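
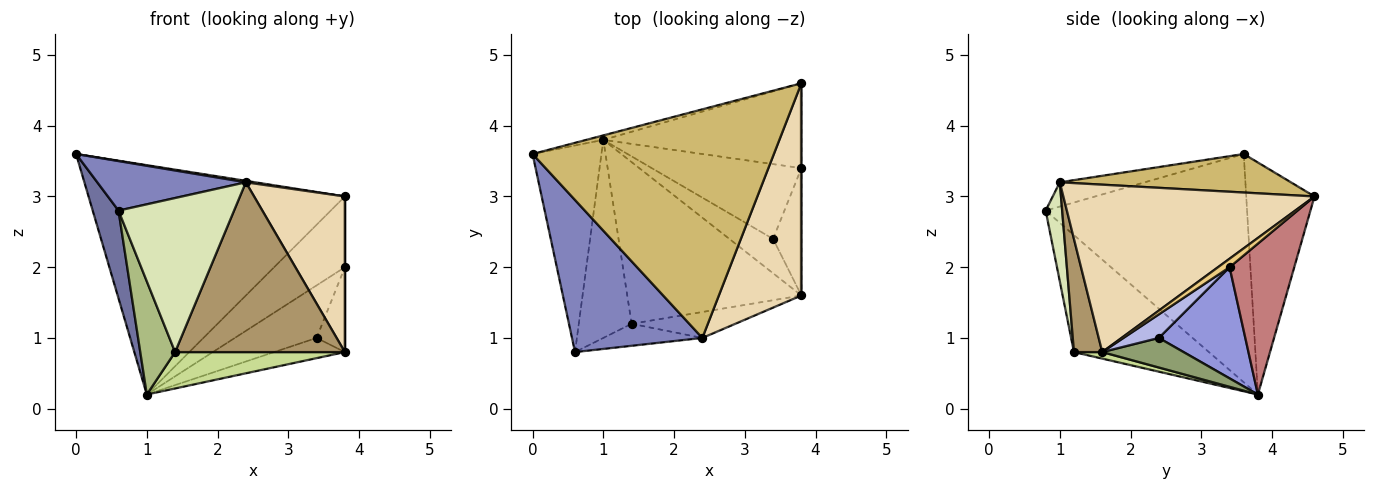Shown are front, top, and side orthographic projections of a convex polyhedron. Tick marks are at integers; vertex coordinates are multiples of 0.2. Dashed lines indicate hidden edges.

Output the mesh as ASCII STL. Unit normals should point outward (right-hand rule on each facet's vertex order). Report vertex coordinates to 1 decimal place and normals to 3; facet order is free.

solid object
 facet normal -0.950 -0.122 -0.287
  outer loop
   vertex 1.0 3.8 0.2
   vertex 0.6 0.8 2.8
   vertex 0.0 3.6 3.6
  endloop
 endfacet
 facet normal -0.174 -0.305 0.936
  outer loop
   vertex 2.4 1.0 3.2
   vertex 0.0 3.6 3.6
   vertex 0.6 0.8 2.8
  endloop
 endfacet
 facet normal 0.520 0.491 -0.699
  outer loop
   vertex 3.4 2.4 1.0
   vertex 1.0 3.8 0.2
   vertex 3.8 3.4 2.0
  endloop
 endfacet
 facet normal 0.570 0.456 -0.684
  outer loop
   vertex 3.4 2.4 1.0
   vertex 3.8 3.4 2.0
   vertex 3.8 1.6 0.8
  endloop
 endfacet
 facet normal 0.504 0.438 -0.745
  outer loop
   vertex 3.4 2.4 1.0
   vertex 3.8 1.6 0.8
   vertex 1.0 3.8 0.2
  endloop
 endfacet
 facet normal -0.887 -0.229 -0.401
  outer loop
   vertex 1.4 1.2 0.8
   vertex 0.6 0.8 2.8
   vertex 1.0 3.8 0.2
  endloop
 endfacet
 facet normal 0.037 -0.219 -0.975
  outer loop
   vertex 1.4 1.2 0.8
   vertex 1.0 3.8 0.2
   vertex 3.8 1.6 0.8
  endloop
 endfacet
 facet normal 0.140 -0.980 -0.140
  outer loop
   vertex 1.4 1.2 0.8
   vertex 2.4 1.0 3.2
   vertex 0.6 0.8 2.8
  endloop
 endfacet
 facet normal 0.163 -0.975 -0.149
  outer loop
   vertex 1.4 1.2 0.8
   vertex 3.8 1.6 0.8
   vertex 2.4 1.0 3.2
  endloop
 endfacet
 facet normal 0.158 -0.006 0.987
  outer loop
   vertex 3.8 4.6 3.0
   vertex 0.0 3.6 3.6
   vertex 2.4 1.0 3.2
  endloop
 endfacet
 facet normal 1.000 0.000 0.000
  outer loop
   vertex 3.8 4.6 3.0
   vertex 3.8 1.6 0.8
   vertex 3.8 3.4 2.0
  endloop
 endfacet
 facet normal 0.853 -0.308 0.421
  outer loop
   vertex 3.8 4.6 3.0
   vertex 2.4 1.0 3.2
   vertex 3.8 1.6 0.8
  endloop
 endfacet
 facet normal -0.257 0.966 -0.019
  outer loop
   vertex 3.8 4.6 3.0
   vertex 1.0 3.8 0.2
   vertex 0.0 3.6 3.6
  endloop
 endfacet
 facet normal 0.505 0.553 -0.663
  outer loop
   vertex 3.8 4.6 3.0
   vertex 3.8 3.4 2.0
   vertex 1.0 3.8 0.2
  endloop
 endfacet
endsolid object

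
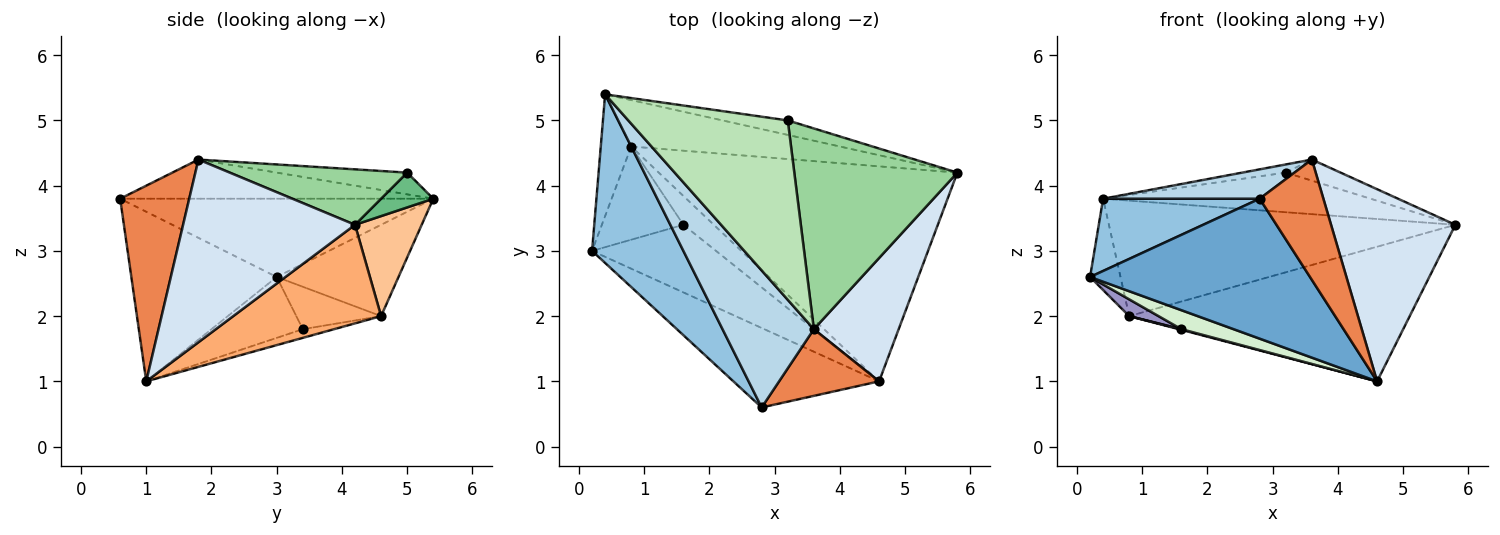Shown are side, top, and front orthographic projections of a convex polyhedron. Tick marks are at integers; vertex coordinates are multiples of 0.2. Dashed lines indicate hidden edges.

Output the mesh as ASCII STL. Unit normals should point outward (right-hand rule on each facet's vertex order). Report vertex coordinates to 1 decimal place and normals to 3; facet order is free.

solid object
 facet normal -0.498 -0.754 -0.428
  outer loop
   vertex 4.6 1.0 1.0
   vertex 2.8 0.6 3.8
   vertex 0.2 3.0 2.6
  endloop
 endfacet
 facet normal -0.619 -0.309 0.722
  outer loop
   vertex 0.4 5.4 3.8
   vertex 0.2 3.0 2.6
   vertex 2.8 0.6 3.8
  endloop
 endfacet
 facet normal -0.386 -0.193 0.902
  outer loop
   vertex 3.6 1.8 4.4
   vertex 0.4 5.4 3.8
   vertex 2.8 0.6 3.8
  endloop
 endfacet
 facet normal 0.758 -0.548 0.352
  outer loop
   vertex 3.6 1.8 4.4
   vertex 4.6 1.0 1.0
   vertex 5.8 4.2 3.4
  endloop
 endfacet
 facet normal 0.688 -0.635 0.352
  outer loop
   vertex 3.6 1.8 4.4
   vertex 2.8 0.6 3.8
   vertex 4.6 1.0 1.0
  endloop
 endfacet
 facet normal 0.269 0.511 -0.816
  outer loop
   vertex 0.8 4.6 2.0
   vertex 5.8 4.2 3.4
   vertex 4.6 1.0 1.0
  endloop
 endfacet
 facet normal 0.176 0.913 -0.367
  outer loop
   vertex 0.8 4.6 2.0
   vertex 0.4 5.4 3.8
   vertex 5.8 4.2 3.4
  endloop
 endfacet
 facet normal -0.923 0.231 -0.308
  outer loop
   vertex 0.8 4.6 2.0
   vertex 0.2 3.0 2.6
   vertex 0.4 5.4 3.8
  endloop
 endfacet
 facet normal 0.180 0.924 -0.338
  outer loop
   vertex 3.2 5.0 4.2
   vertex 5.8 4.2 3.4
   vertex 0.4 5.4 3.8
  endloop
 endfacet
 facet normal 0.320 0.099 0.942
  outer loop
   vertex 3.2 5.0 4.2
   vertex 3.6 1.8 4.4
   vertex 5.8 4.2 3.4
  endloop
 endfacet
 facet normal -0.135 0.045 0.990
  outer loop
   vertex 3.2 5.0 4.2
   vertex 0.4 5.4 3.8
   vertex 3.6 1.8 4.4
  endloop
 endfacet
 facet normal -0.428 -0.244 -0.870
  outer loop
   vertex 1.6 3.4 1.8
   vertex 4.6 1.0 1.0
   vertex 0.2 3.0 2.6
  endloop
 endfacet
 facet normal -0.456 -0.158 -0.876
  outer loop
   vertex 1.6 3.4 1.8
   vertex 0.2 3.0 2.6
   vertex 0.8 4.6 2.0
  endloop
 endfacet
 facet normal -0.275 -0.023 -0.961
  outer loop
   vertex 1.6 3.4 1.8
   vertex 0.8 4.6 2.0
   vertex 4.6 1.0 1.0
  endloop
 endfacet
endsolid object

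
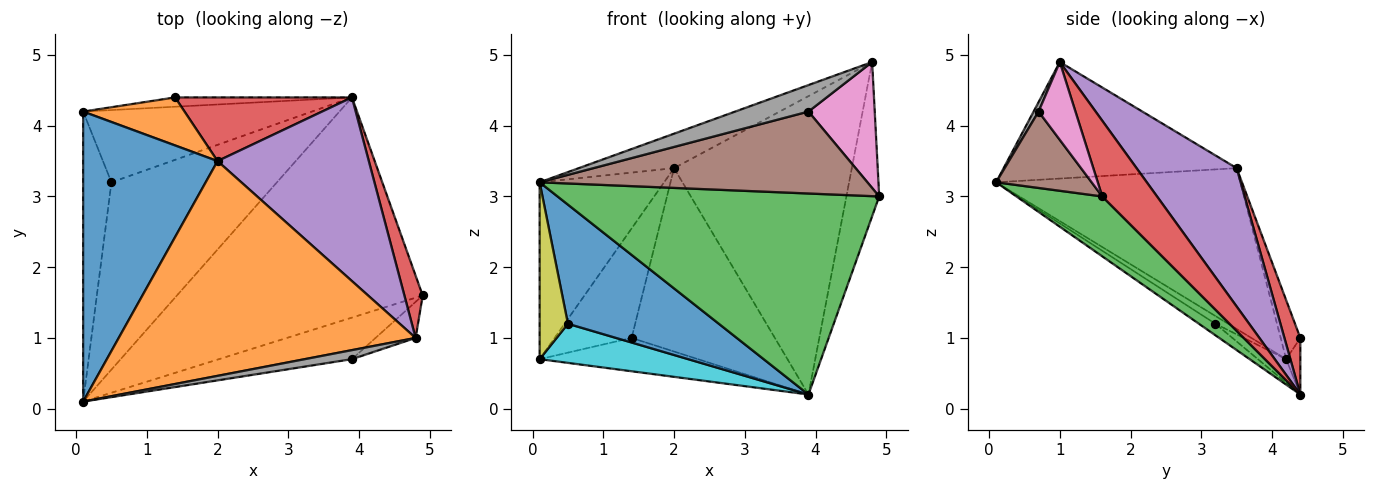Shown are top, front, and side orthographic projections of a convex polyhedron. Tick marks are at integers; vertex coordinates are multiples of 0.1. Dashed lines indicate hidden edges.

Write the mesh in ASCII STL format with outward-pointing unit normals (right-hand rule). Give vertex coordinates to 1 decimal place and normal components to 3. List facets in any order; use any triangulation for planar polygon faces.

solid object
 facet normal -0.715 0.364 0.597
  outer loop
   vertex 2.0 3.5 3.4
   vertex 0.1 4.2 0.7
   vertex 0.1 0.1 3.2
  endloop
 endfacet
 facet normal -0.361 0.148 0.921
  outer loop
   vertex 2.0 3.5 3.4
   vertex 0.1 0.1 3.2
   vertex 4.8 1.0 4.9
  endloop
 endfacet
 facet normal 0.177 -0.664 -0.727
  outer loop
   vertex 3.9 4.4 0.2
   vertex 4.9 1.6 3.0
   vertex 0.1 0.1 3.2
  endloop
 endfacet
 facet normal 0.840 0.503 0.203
  outer loop
   vertex 3.9 4.4 0.2
   vertex 4.8 1.0 4.9
   vertex 4.9 1.6 3.0
  endloop
 endfacet
 facet normal 0.432 0.768 0.473
  outer loop
   vertex 3.9 4.4 0.2
   vertex 2.0 3.5 3.4
   vertex 4.8 1.0 4.9
  endloop
 endfacet
 facet normal 0.252 -0.863 -0.438
  outer loop
   vertex 3.9 0.7 4.2
   vertex 0.1 0.1 3.2
   vertex 4.9 1.6 3.0
  endloop
 endfacet
 facet normal 0.472 -0.848 -0.243
  outer loop
   vertex 3.9 0.7 4.2
   vertex 4.9 1.6 3.0
   vertex 4.8 1.0 4.9
  endloop
 endfacet
 facet normal 0.064 -0.945 0.322
  outer loop
   vertex 3.9 0.7 4.2
   vertex 4.8 1.0 4.9
   vertex 0.1 0.1 3.2
  endloop
 endfacet
 facet normal -0.228 -0.507 -0.831
  outer loop
   vertex 0.5 3.2 1.2
   vertex 0.1 0.1 3.2
   vertex 0.1 4.2 0.7
  endloop
 endfacet
 facet normal -0.090 -0.474 -0.876
  outer loop
   vertex 0.5 3.2 1.2
   vertex 0.1 4.2 0.7
   vertex 3.9 4.4 0.2
  endloop
 endfacet
 facet normal -0.059 -0.536 -0.842
  outer loop
   vertex 0.5 3.2 1.2
   vertex 3.9 4.4 0.2
   vertex 0.1 0.1 3.2
  endloop
 endfacet
 facet normal -0.227 0.892 0.391
  outer loop
   vertex 1.4 4.4 1.0
   vertex 0.1 4.2 0.7
   vertex 2.0 3.5 3.4
  endloop
 endfacet
 facet normal -0.086 0.960 -0.268
  outer loop
   vertex 1.4 4.4 1.0
   vertex 3.9 4.4 0.2
   vertex 0.1 4.2 0.7
  endloop
 endfacet
 facet normal 0.104 0.940 0.326
  outer loop
   vertex 1.4 4.4 1.0
   vertex 2.0 3.5 3.4
   vertex 3.9 4.4 0.2
  endloop
 endfacet
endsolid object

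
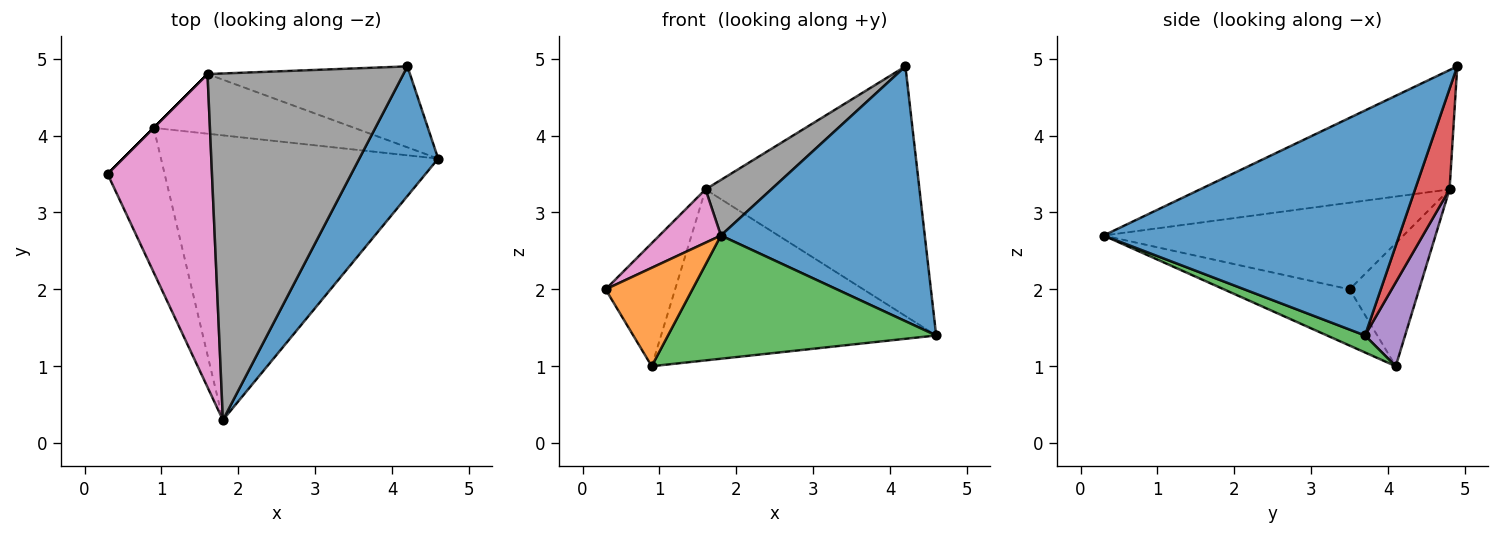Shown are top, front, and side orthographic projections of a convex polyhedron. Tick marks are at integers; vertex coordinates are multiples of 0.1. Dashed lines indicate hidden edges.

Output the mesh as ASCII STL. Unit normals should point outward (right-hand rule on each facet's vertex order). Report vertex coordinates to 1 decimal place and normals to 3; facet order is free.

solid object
 facet normal 0.791 -0.545 0.277
  outer loop
   vertex 4.2 4.9 4.9
   vertex 1.8 0.3 2.7
   vertex 4.6 3.7 1.4
  endloop
 endfacet
 facet normal -0.632 -0.436 -0.641
  outer loop
   vertex 0.9 4.1 1.0
   vertex 1.8 0.3 2.7
   vertex 0.3 3.5 2.0
  endloop
 endfacet
 facet normal 0.056 -0.397 -0.916
  outer loop
   vertex 0.9 4.1 1.0
   vertex 4.6 3.7 1.4
   vertex 1.8 0.3 2.7
  endloop
 endfacet
 facet normal 0.152 0.940 -0.305
  outer loop
   vertex 1.6 4.8 3.3
   vertex 4.2 4.9 4.9
   vertex 4.6 3.7 1.4
  endloop
 endfacet
 facet normal 0.136 0.935 -0.326
  outer loop
   vertex 1.6 4.8 3.3
   vertex 4.6 3.7 1.4
   vertex 0.9 4.1 1.0
  endloop
 endfacet
 facet normal -0.707 0.707 0.000
  outer loop
   vertex 1.6 4.8 3.3
   vertex 0.9 4.1 1.0
   vertex 0.3 3.5 2.0
  endloop
 endfacet
 facet normal -0.633 -0.130 0.763
  outer loop
   vertex 1.6 4.8 3.3
   vertex 0.3 3.5 2.0
   vertex 1.8 0.3 2.7
  endloop
 endfacet
 facet normal -0.515 -0.136 0.846
  outer loop
   vertex 1.6 4.8 3.3
   vertex 1.8 0.3 2.7
   vertex 4.2 4.9 4.9
  endloop
 endfacet
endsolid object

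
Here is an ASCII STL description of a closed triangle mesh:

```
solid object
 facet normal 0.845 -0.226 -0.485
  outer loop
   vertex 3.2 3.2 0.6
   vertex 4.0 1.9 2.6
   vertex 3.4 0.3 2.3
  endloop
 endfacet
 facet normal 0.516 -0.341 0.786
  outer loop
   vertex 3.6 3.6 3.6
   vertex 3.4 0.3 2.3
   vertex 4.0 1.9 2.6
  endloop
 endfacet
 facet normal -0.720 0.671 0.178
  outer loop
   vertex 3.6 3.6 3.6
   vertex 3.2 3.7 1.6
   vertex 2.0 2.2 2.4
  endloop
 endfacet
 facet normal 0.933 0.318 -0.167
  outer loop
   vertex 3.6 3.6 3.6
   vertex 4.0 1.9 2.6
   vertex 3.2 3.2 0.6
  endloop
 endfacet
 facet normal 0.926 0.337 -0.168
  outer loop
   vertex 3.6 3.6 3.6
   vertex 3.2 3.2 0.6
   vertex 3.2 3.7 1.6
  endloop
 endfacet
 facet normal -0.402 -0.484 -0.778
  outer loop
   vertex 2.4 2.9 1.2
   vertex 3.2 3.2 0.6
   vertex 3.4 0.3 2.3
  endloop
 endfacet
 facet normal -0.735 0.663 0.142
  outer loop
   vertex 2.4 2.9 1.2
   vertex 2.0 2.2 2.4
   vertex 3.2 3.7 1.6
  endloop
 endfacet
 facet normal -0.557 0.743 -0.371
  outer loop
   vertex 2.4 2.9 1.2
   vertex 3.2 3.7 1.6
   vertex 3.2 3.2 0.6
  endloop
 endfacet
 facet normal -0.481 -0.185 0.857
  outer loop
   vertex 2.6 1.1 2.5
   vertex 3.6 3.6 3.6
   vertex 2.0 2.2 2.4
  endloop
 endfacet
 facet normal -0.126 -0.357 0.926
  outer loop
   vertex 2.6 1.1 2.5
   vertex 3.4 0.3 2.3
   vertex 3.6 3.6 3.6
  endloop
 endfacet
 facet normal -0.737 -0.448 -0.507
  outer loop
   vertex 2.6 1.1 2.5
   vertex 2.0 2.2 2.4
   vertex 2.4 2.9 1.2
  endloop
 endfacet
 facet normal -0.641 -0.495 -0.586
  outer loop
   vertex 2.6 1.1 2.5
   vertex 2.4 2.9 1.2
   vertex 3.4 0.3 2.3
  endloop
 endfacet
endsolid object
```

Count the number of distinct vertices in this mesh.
8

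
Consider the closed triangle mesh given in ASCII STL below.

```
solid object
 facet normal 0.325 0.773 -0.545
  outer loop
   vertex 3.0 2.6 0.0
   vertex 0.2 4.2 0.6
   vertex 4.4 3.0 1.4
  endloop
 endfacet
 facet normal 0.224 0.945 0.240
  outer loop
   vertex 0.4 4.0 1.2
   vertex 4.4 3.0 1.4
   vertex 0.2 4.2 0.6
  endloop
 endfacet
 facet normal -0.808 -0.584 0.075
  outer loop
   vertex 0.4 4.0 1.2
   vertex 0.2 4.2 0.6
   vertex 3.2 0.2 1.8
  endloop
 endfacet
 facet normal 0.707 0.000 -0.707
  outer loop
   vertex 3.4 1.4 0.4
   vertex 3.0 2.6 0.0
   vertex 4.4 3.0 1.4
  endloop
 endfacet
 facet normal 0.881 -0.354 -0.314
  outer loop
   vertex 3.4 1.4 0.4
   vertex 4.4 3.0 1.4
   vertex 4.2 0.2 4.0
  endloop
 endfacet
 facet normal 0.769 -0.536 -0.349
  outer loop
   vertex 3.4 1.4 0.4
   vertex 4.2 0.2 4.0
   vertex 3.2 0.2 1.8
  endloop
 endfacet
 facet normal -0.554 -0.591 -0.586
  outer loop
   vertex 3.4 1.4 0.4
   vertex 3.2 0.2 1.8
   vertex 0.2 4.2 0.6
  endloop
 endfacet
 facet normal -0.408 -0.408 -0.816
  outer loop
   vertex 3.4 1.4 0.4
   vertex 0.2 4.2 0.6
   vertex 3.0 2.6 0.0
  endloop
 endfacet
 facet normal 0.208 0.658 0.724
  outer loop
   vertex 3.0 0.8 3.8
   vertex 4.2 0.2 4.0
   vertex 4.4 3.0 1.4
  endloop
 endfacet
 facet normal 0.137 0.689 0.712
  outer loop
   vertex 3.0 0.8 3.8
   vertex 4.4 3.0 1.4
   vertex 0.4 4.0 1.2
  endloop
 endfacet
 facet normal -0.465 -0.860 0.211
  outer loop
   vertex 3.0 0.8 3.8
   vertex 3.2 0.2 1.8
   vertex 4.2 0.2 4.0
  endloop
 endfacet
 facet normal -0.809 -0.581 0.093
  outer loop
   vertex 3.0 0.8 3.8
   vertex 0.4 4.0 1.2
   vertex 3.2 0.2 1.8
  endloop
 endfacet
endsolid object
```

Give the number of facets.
12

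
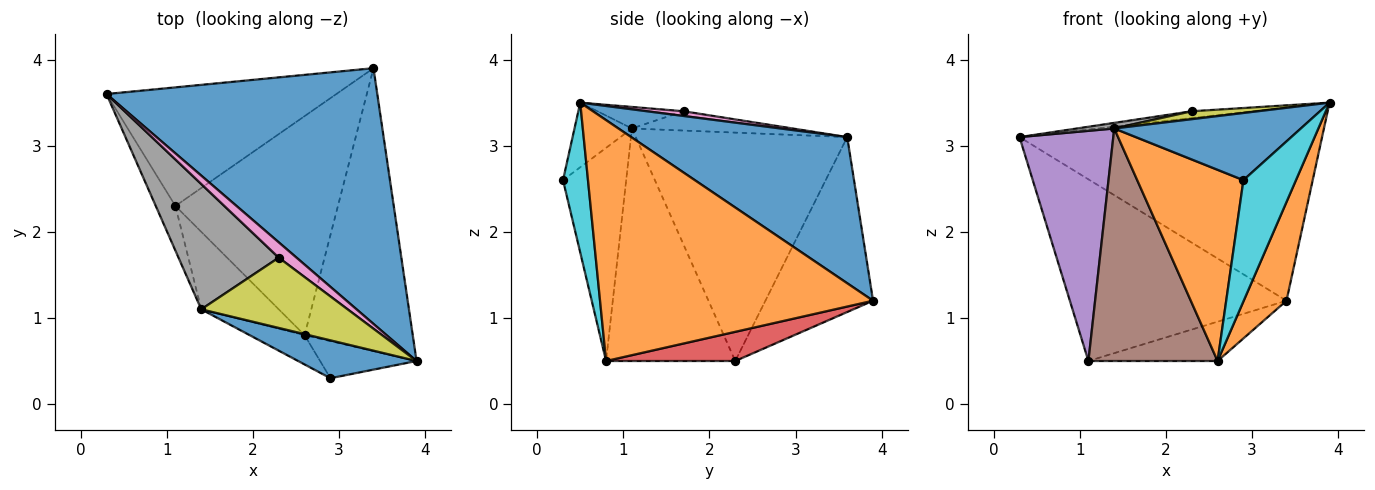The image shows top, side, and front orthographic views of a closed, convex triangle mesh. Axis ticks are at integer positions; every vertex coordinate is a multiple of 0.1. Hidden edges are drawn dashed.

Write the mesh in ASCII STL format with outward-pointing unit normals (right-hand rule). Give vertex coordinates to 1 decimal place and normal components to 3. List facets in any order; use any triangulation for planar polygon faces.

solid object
 facet normal 0.395 0.554 0.733
  outer loop
   vertex 3.4 3.9 1.2
   vertex 0.3 3.6 3.1
   vertex 3.9 0.5 3.5
  endloop
 endfacet
 facet normal 0.903 -0.141 -0.405
  outer loop
   vertex 2.6 0.8 0.5
   vertex 3.4 3.9 1.2
   vertex 3.9 0.5 3.5
  endloop
 endfacet
 facet normal -0.384 0.773 -0.505
  outer loop
   vertex 1.1 2.3 0.5
   vertex 0.3 3.6 3.1
   vertex 3.4 3.9 1.2
  endloop
 endfacet
 facet normal 0.174 0.174 -0.969
  outer loop
   vertex 1.1 2.3 0.5
   vertex 3.4 3.9 1.2
   vertex 2.6 0.8 0.5
  endloop
 endfacet
 facet normal -0.911 -0.404 -0.078
  outer loop
   vertex 1.4 1.1 3.2
   vertex 0.3 3.6 3.1
   vertex 1.1 2.3 0.5
  endloop
 endfacet
 facet normal -0.688 -0.688 -0.229
  outer loop
   vertex 1.4 1.1 3.2
   vertex 1.1 2.3 0.5
   vertex 2.6 0.8 0.5
  endloop
 endfacet
 facet normal 0.236 0.389 0.890
  outer loop
   vertex 2.3 1.7 3.4
   vertex 3.9 0.5 3.5
   vertex 0.3 3.6 3.1
  endloop
 endfacet
 facet normal -0.189 -0.044 0.981
  outer loop
   vertex 2.3 1.7 3.4
   vertex 0.3 3.6 3.1
   vertex 1.4 1.1 3.2
  endloop
 endfacet
 facet normal -0.145 -0.111 0.983
  outer loop
   vertex 2.3 1.7 3.4
   vertex 1.4 1.1 3.2
   vertex 3.9 0.5 3.5
  endloop
 endfacet
 facet normal 0.414 -0.871 -0.266
  outer loop
   vertex 2.9 0.3 2.6
   vertex 2.6 0.8 0.5
   vertex 3.9 0.5 3.5
  endloop
 endfacet
 facet normal -0.259 -0.841 0.475
  outer loop
   vertex 2.9 0.3 2.6
   vertex 3.9 0.5 3.5
   vertex 1.4 1.1 3.2
  endloop
 endfacet
 facet normal -0.507 -0.852 -0.131
  outer loop
   vertex 2.9 0.3 2.6
   vertex 1.4 1.1 3.2
   vertex 2.6 0.8 0.5
  endloop
 endfacet
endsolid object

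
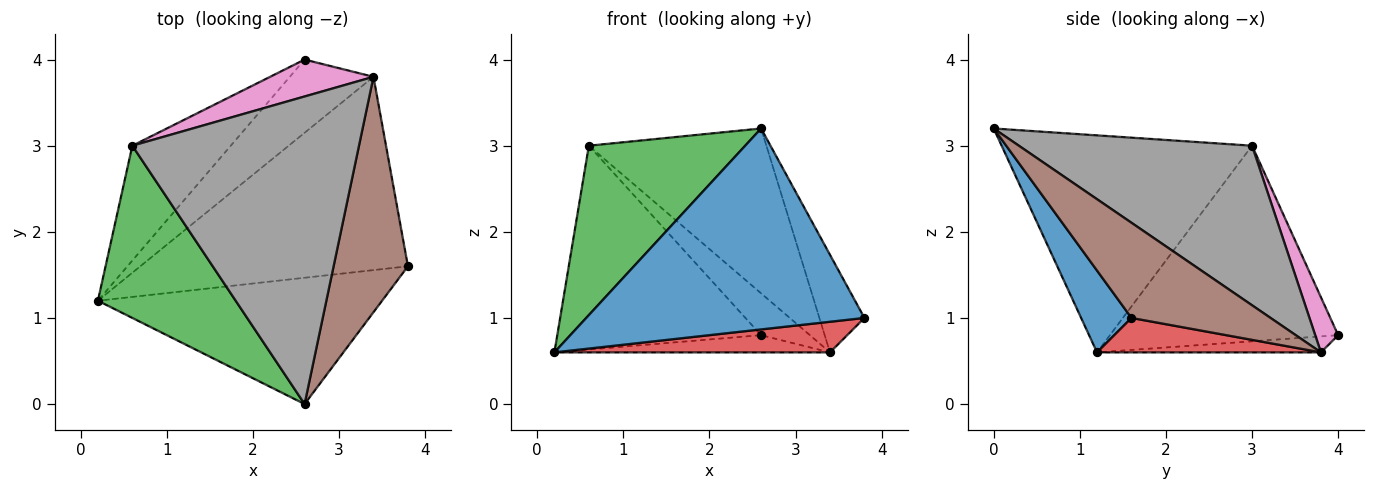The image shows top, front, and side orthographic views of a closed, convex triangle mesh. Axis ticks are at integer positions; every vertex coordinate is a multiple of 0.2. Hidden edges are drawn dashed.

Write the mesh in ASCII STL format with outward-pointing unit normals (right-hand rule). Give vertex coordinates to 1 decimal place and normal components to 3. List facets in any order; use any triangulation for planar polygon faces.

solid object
 facet normal 0.151 -0.837 -0.526
  outer loop
   vertex 2.6 0.0 3.2
   vertex 0.2 1.2 0.6
   vertex 3.8 1.6 1.0
  endloop
 endfacet
 facet normal -0.698 0.624 -0.351
  outer loop
   vertex 0.6 3.0 3.0
   vertex 2.6 4.0 0.8
   vertex 0.2 1.2 0.6
  endloop
 endfacet
 facet normal -0.747 -0.466 0.474
  outer loop
   vertex 0.6 3.0 3.0
   vertex 0.2 1.2 0.6
   vertex 2.6 0.0 3.2
  endloop
 endfacet
 facet normal 0.126 -0.155 -0.980
  outer loop
   vertex 3.4 3.8 0.6
   vertex 3.8 1.6 1.0
   vertex 0.2 1.2 0.6
  endloop
 endfacet
 facet normal -0.183 0.225 -0.957
  outer loop
   vertex 3.4 3.8 0.6
   vertex 0.2 1.2 0.6
   vertex 2.6 4.0 0.8
  endloop
 endfacet
 facet normal 0.764 0.247 0.596
  outer loop
   vertex 3.4 3.8 0.6
   vertex 2.6 0.0 3.2
   vertex 3.8 1.6 1.0
  endloop
 endfacet
 facet normal 0.333 0.707 0.624
  outer loop
   vertex 3.4 3.8 0.6
   vertex 2.6 4.0 0.8
   vertex 0.6 3.0 3.0
  endloop
 endfacet
 facet normal 0.527 0.401 0.749
  outer loop
   vertex 3.4 3.8 0.6
   vertex 0.6 3.0 3.0
   vertex 2.6 0.0 3.2
  endloop
 endfacet
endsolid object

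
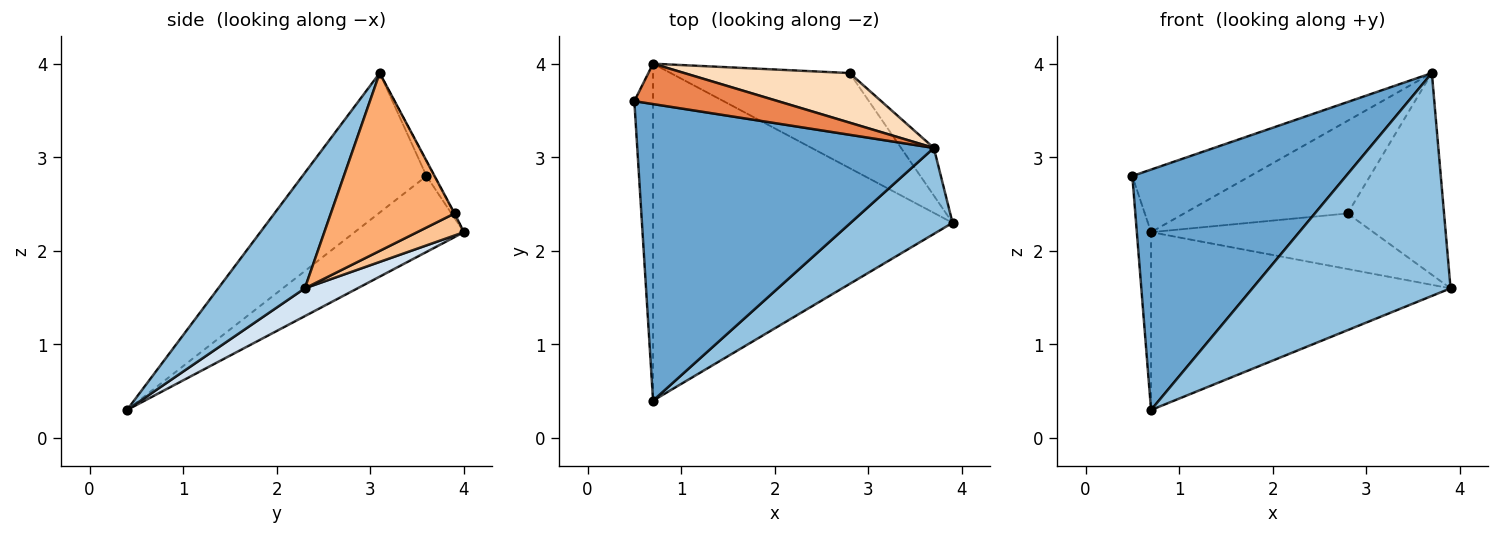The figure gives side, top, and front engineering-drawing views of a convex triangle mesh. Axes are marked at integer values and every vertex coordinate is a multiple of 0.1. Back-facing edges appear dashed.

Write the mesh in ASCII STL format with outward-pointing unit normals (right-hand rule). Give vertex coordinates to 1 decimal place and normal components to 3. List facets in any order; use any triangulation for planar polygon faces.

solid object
 facet normal -0.343 -0.591 0.730
  outer loop
   vertex 3.7 3.1 3.9
   vertex 0.5 3.6 2.8
   vertex 0.7 0.4 0.3
  endloop
 endfacet
 facet normal 0.378 -0.864 0.333
  outer loop
   vertex 3.7 3.1 3.9
   vertex 0.7 0.4 0.3
   vertex 3.9 2.3 1.6
  endloop
 endfacet
 facet normal -0.963 0.125 -0.238
  outer loop
   vertex 0.7 4.0 2.2
   vertex 0.7 0.4 0.3
   vertex 0.5 3.6 2.8
  endloop
 endfacet
 facet normal 0.082 0.465 -0.881
  outer loop
   vertex 0.7 4.0 2.2
   vertex 3.9 2.3 1.6
   vertex 0.7 0.4 0.3
  endloop
 endfacet
 facet normal -0.055 0.839 0.541
  outer loop
   vertex 0.7 4.0 2.2
   vertex 0.5 3.6 2.8
   vertex 3.7 3.1 3.9
  endloop
 endfacet
 facet normal 0.780 0.608 -0.144
  outer loop
   vertex 2.8 3.9 2.4
   vertex 3.7 3.1 3.9
   vertex 3.9 2.3 1.6
  endloop
 endfacet
 facet normal 0.106 0.502 -0.858
  outer loop
   vertex 2.8 3.9 2.4
   vertex 3.9 2.3 1.6
   vertex 0.7 4.0 2.2
  endloop
 endfacet
 facet normal -0.003 0.882 0.472
  outer loop
   vertex 2.8 3.9 2.4
   vertex 0.7 4.0 2.2
   vertex 3.7 3.1 3.9
  endloop
 endfacet
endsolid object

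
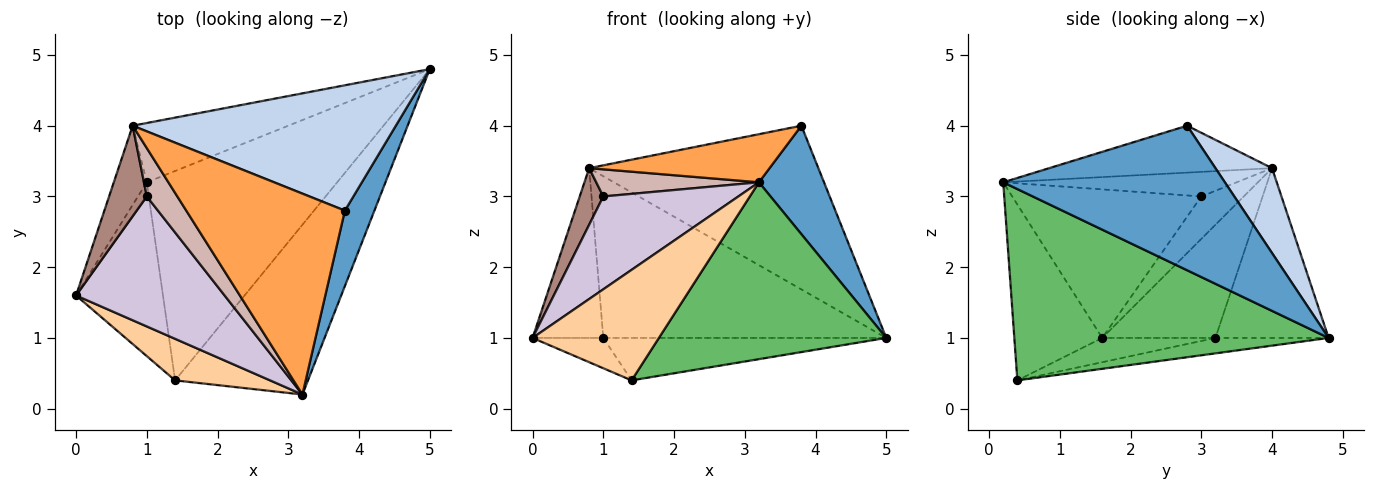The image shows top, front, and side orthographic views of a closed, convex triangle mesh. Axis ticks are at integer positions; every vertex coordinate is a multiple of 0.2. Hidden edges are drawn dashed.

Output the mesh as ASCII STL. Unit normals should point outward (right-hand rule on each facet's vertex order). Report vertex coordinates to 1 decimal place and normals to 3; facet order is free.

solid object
 facet normal 0.942 -0.276 0.192
  outer loop
   vertex 3.8 2.8 4.0
   vertex 3.2 0.2 3.2
   vertex 5.0 4.8 1.0
  endloop
 endfacet
 facet normal 0.192 0.779 0.596
  outer loop
   vertex 0.8 4.0 3.4
   vertex 3.8 2.8 4.0
   vertex 5.0 4.8 1.0
  endloop
 endfacet
 facet normal -0.276 -0.224 0.935
  outer loop
   vertex 0.8 4.0 3.4
   vertex 3.2 0.2 3.2
   vertex 3.8 2.8 4.0
  endloop
 endfacet
 facet normal -0.546 -0.784 0.295
  outer loop
   vertex 1.4 0.4 0.4
   vertex 3.2 0.2 3.2
   vertex 0.0 1.6 1.0
  endloop
 endfacet
 facet normal 0.706 -0.511 -0.490
  outer loop
   vertex 1.4 0.4 0.4
   vertex 5.0 4.8 1.0
   vertex 3.2 0.2 3.2
  endloop
 endfacet
 facet normal -0.823 0.514 -0.240
  outer loop
   vertex 1.0 3.2 1.0
   vertex 0.0 1.6 1.0
   vertex 0.8 4.0 3.4
  endloop
 endfacet
 facet normal -0.352 0.879 -0.322
  outer loop
   vertex 1.0 3.2 1.0
   vertex 0.8 4.0 3.4
   vertex 5.0 4.8 1.0
  endloop
 endfacet
 facet normal -0.265 0.166 -0.950
  outer loop
   vertex 1.0 3.2 1.0
   vertex 1.4 0.4 0.4
   vertex 0.0 1.6 1.0
  endloop
 endfacet
 facet normal -0.079 0.198 -0.977
  outer loop
   vertex 1.0 3.2 1.0
   vertex 5.0 4.8 1.0
   vertex 1.4 0.4 0.4
  endloop
 endfacet
 facet normal -0.631 -0.451 0.631
  outer loop
   vertex 1.0 3.0 3.0
   vertex 0.0 1.6 1.0
   vertex 3.2 0.2 3.2
  endloop
 endfacet
 facet normal -0.690 -0.383 0.614
  outer loop
   vertex 1.0 3.0 3.0
   vertex 0.8 4.0 3.4
   vertex 0.0 1.6 1.0
  endloop
 endfacet
 facet normal -0.575 -0.400 0.714
  outer loop
   vertex 1.0 3.0 3.0
   vertex 3.2 0.2 3.2
   vertex 0.8 4.0 3.4
  endloop
 endfacet
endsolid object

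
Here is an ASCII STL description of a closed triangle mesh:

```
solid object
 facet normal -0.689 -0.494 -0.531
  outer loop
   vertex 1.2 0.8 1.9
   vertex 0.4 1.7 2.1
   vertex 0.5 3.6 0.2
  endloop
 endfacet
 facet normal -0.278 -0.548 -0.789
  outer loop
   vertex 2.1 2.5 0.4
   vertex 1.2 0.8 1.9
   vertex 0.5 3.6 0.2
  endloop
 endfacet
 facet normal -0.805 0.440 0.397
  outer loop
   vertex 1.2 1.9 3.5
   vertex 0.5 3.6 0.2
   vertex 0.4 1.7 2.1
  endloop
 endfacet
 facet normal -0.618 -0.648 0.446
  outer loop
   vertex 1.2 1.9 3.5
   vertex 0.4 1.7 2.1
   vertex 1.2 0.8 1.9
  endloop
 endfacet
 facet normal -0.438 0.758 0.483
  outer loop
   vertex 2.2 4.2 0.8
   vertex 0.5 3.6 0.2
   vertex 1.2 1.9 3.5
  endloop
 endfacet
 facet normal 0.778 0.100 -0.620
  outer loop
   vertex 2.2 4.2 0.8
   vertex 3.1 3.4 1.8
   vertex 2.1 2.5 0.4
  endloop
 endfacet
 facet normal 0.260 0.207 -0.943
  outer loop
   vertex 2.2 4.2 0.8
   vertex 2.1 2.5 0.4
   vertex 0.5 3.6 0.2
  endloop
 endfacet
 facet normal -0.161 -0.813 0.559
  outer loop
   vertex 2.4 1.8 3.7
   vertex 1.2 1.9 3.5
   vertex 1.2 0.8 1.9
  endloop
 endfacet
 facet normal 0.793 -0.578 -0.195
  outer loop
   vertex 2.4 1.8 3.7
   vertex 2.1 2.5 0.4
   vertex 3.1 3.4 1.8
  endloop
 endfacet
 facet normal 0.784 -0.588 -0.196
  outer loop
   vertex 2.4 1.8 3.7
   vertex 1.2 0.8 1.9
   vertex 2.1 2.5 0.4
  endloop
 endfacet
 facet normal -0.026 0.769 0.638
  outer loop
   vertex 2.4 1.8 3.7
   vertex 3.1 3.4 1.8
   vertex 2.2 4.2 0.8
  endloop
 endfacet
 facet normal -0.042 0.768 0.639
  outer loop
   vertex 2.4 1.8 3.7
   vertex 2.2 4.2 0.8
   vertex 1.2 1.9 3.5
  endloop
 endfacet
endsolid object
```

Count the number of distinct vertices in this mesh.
8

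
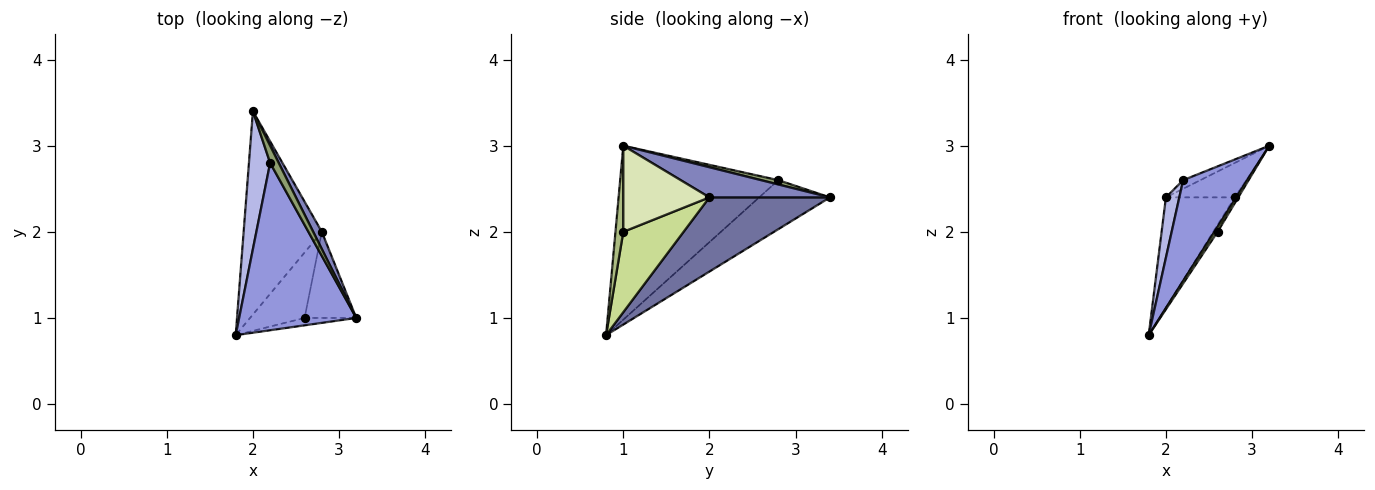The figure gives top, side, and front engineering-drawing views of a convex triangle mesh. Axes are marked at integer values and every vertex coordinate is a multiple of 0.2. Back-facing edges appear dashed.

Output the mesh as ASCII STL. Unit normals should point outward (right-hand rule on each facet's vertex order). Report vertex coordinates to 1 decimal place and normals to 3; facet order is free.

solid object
 facet normal 0.641 0.366 -0.675
  outer loop
   vertex 2.8 2.0 2.4
   vertex 1.8 0.8 0.8
   vertex 2.0 3.4 2.4
  endloop
 endfacet
 facet normal 0.843 0.482 0.241
  outer loop
   vertex 2.8 2.0 2.4
   vertex 2.0 3.4 2.4
   vertex 3.2 1.0 3.0
  endloop
 endfacet
 facet normal -0.786 -0.319 0.529
  outer loop
   vertex 2.2 2.8 2.6
   vertex 1.8 0.8 0.8
   vertex 3.2 1.0 3.0
  endloop
 endfacet
 facet normal -0.904 -0.171 0.391
  outer loop
   vertex 2.2 2.8 2.6
   vertex 2.0 3.4 2.4
   vertex 1.8 0.8 0.8
  endloop
 endfacet
 facet normal 0.408 0.408 0.816
  outer loop
   vertex 2.2 2.8 2.6
   vertex 3.2 1.0 3.0
   vertex 2.0 3.4 2.4
  endloop
 endfacet
 facet normal 0.811 -0.324 -0.487
  outer loop
   vertex 2.6 1.0 2.0
   vertex 3.2 1.0 3.0
   vertex 1.8 0.8 0.8
  endloop
 endfacet
 facet normal 0.826 0.059 -0.561
  outer loop
   vertex 2.6 1.0 2.0
   vertex 1.8 0.8 0.8
   vertex 2.8 2.0 2.4
  endloop
 endfacet
 facet normal 0.857 0.034 -0.514
  outer loop
   vertex 2.6 1.0 2.0
   vertex 2.8 2.0 2.4
   vertex 3.2 1.0 3.0
  endloop
 endfacet
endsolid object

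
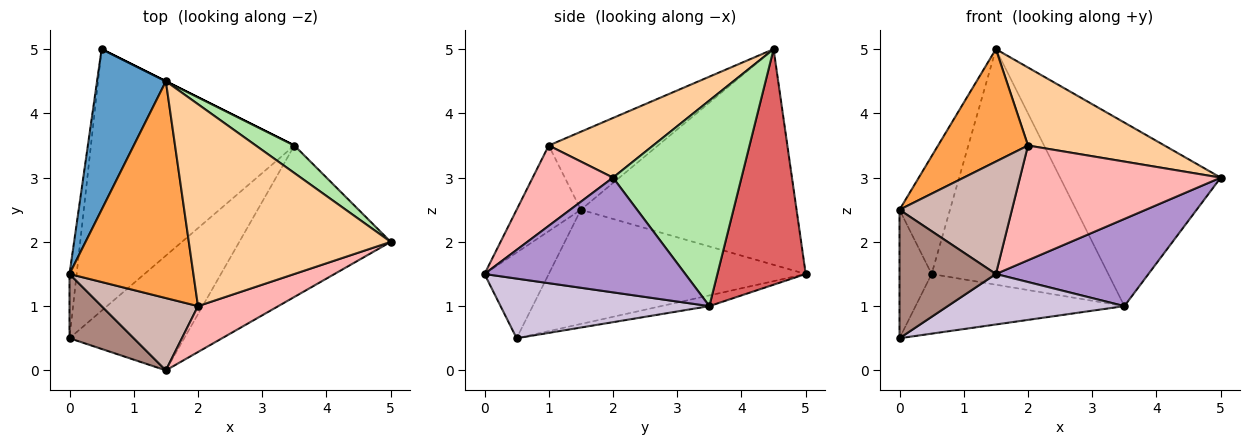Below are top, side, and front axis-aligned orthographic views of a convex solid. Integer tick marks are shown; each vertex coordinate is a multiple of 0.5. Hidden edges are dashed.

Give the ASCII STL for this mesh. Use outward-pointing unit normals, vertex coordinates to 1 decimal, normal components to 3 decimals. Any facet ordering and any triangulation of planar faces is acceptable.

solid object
 facet normal -0.930 0.218 0.297
  outer loop
   vertex 1.5 4.5 5.0
   vertex 0.5 5.0 1.5
   vertex 0.0 1.5 2.5
  endloop
 endfacet
 facet normal -0.990 0.124 -0.062
  outer loop
   vertex 0.0 0.5 0.5
   vertex 0.0 1.5 2.5
   vertex 0.5 5.0 1.5
  endloop
 endfacet
 facet normal -0.488 -0.402 0.775
  outer loop
   vertex 2.0 1.0 3.5
   vertex 1.5 4.5 5.0
   vertex 0.0 1.5 2.5
  endloop
 endfacet
 facet normal 0.266 -0.347 0.899
  outer loop
   vertex 2.0 1.0 3.5
   vertex 5.0 2.0 3.0
   vertex 1.5 4.5 5.0
  endloop
 endfacet
 facet normal -0.051 0.222 -0.974
  outer loop
   vertex 3.5 3.5 1.0
   vertex 0.0 0.5 0.5
   vertex 0.5 5.0 1.5
  endloop
 endfacet
 facet normal 0.620 0.776 0.116
  outer loop
   vertex 3.5 3.5 1.0
   vertex 1.5 4.5 5.0
   vertex 5.0 2.0 3.0
  endloop
 endfacet
 facet normal 0.447 0.894 0.000
  outer loop
   vertex 3.5 3.5 1.0
   vertex 0.5 5.0 1.5
   vertex 1.5 4.5 5.0
  endloop
 endfacet
 facet normal 0.348 -0.870 0.348
  outer loop
   vertex 1.5 0.0 1.5
   vertex 5.0 2.0 3.0
   vertex 2.0 1.0 3.5
  endloop
 endfacet
 facet normal 0.549 -0.417 -0.724
  outer loop
   vertex 1.5 0.0 1.5
   vertex 3.5 3.5 1.0
   vertex 5.0 2.0 3.0
  endloop
 endfacet
 facet normal 0.430 -0.364 -0.826
  outer loop
   vertex 1.5 0.0 1.5
   vertex 0.0 0.5 0.5
   vertex 3.5 3.5 1.0
  endloop
 endfacet
 facet normal -0.512 -0.768 0.384
  outer loop
   vertex 1.5 0.0 1.5
   vertex 0.0 1.5 2.5
   vertex 0.0 0.5 0.5
  endloop
 endfacet
 facet normal -0.433 -0.758 0.487
  outer loop
   vertex 1.5 0.0 1.5
   vertex 2.0 1.0 3.5
   vertex 0.0 1.5 2.5
  endloop
 endfacet
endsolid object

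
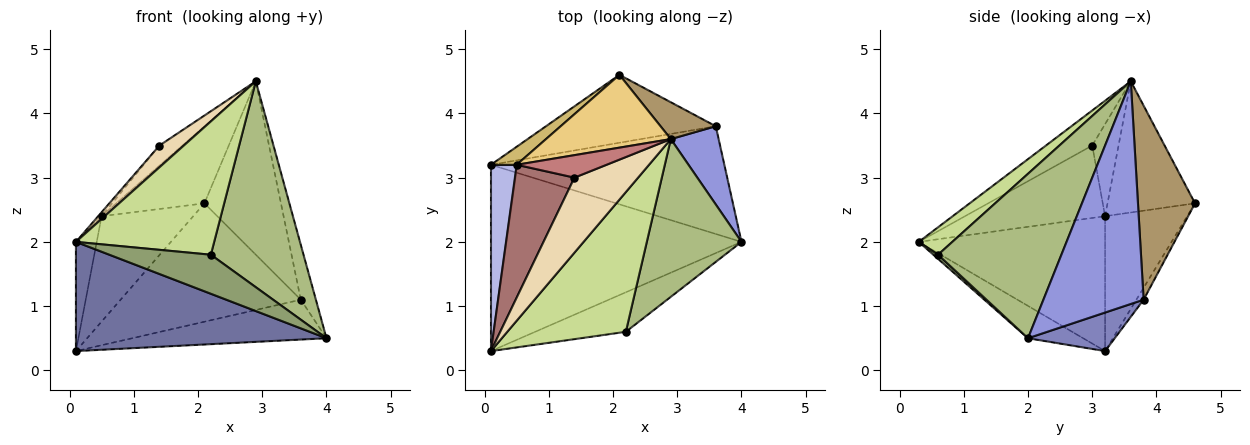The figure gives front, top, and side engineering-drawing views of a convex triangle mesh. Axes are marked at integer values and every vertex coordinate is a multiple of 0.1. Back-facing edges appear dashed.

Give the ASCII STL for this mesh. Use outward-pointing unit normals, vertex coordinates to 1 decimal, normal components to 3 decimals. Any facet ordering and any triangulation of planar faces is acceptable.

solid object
 facet normal -0.111 -0.503 -0.857
  outer loop
   vertex 0.1 0.3 2.0
   vertex 0.1 3.2 0.3
   vertex 4.0 2.0 0.5
  endloop
 endfacet
 facet normal 0.153 0.343 -0.927
  outer loop
   vertex 3.6 3.8 1.1
   vertex 4.0 2.0 0.5
   vertex 0.1 3.2 0.3
  endloop
 endfacet
 facet normal 0.967 0.146 0.208
  outer loop
   vertex 3.6 3.8 1.1
   vertex 2.9 3.6 4.5
   vertex 4.0 2.0 0.5
  endloop
 endfacet
 facet normal -0.976 0.109 0.186
  outer loop
   vertex 0.5 3.2 2.4
   vertex 0.1 3.2 0.3
   vertex 0.1 0.3 2.0
  endloop
 endfacet
 facet normal 0.033 -0.702 -0.711
  outer loop
   vertex 2.2 0.6 1.8
   vertex 0.1 0.3 2.0
   vertex 4.0 2.0 0.5
  endloop
 endfacet
 facet normal 0.726 -0.546 0.418
  outer loop
   vertex 2.2 0.6 1.8
   vertex 4.0 2.0 0.5
   vertex 2.9 3.6 4.5
  endloop
 endfacet
 facet normal 0.165 -0.681 0.714
  outer loop
   vertex 2.2 0.6 1.8
   vertex 2.9 3.6 4.5
   vertex 0.1 0.3 2.0
  endloop
 endfacet
 facet normal -0.035 0.867 -0.497
  outer loop
   vertex 2.1 4.6 2.6
   vertex 3.6 3.8 1.1
   vertex 0.1 3.2 0.3
  endloop
 endfacet
 facet normal 0.589 0.790 0.168
  outer loop
   vertex 2.1 4.6 2.6
   vertex 2.9 3.6 4.5
   vertex 3.6 3.8 1.1
  endloop
 endfacet
 facet normal -0.662 0.739 0.126
  outer loop
   vertex 2.1 4.6 2.6
   vertex 0.1 3.2 0.3
   vertex 0.5 3.2 2.4
  endloop
 endfacet
 facet normal -0.585 0.589 0.557
  outer loop
   vertex 2.1 4.6 2.6
   vertex 0.5 3.2 2.4
   vertex 2.9 3.6 4.5
  endloop
 endfacet
 facet normal -0.467 -0.247 0.849
  outer loop
   vertex 1.4 3.0 3.5
   vertex 0.1 0.3 2.0
   vertex 2.9 3.6 4.5
  endloop
 endfacet
 facet normal -0.772 0.019 0.635
  outer loop
   vertex 1.4 3.0 3.5
   vertex 0.5 3.2 2.4
   vertex 0.1 0.3 2.0
  endloop
 endfacet
 facet normal -0.607 0.529 0.593
  outer loop
   vertex 1.4 3.0 3.5
   vertex 2.9 3.6 4.5
   vertex 0.5 3.2 2.4
  endloop
 endfacet
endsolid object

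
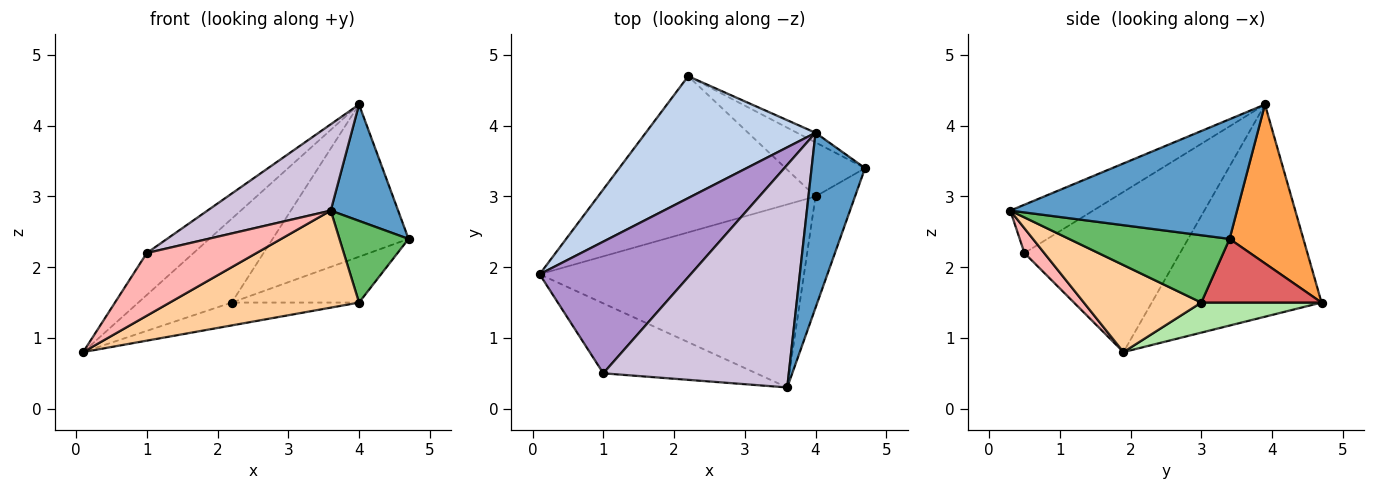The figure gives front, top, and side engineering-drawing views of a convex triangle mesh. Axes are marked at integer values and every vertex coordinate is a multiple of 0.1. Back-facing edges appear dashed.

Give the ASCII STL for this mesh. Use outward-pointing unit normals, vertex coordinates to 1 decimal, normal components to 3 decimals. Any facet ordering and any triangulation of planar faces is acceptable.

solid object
 facet normal 0.881 -0.262 0.394
  outer loop
   vertex 4.0 3.9 4.3
   vertex 3.6 0.3 2.8
   vertex 4.7 3.4 2.4
  endloop
 endfacet
 facet normal -0.717 0.395 0.574
  outer loop
   vertex 2.2 4.7 1.5
   vertex 0.1 1.9 0.8
   vertex 4.0 3.9 4.3
  endloop
 endfacet
 facet normal 0.476 0.878 -0.055
  outer loop
   vertex 2.2 4.7 1.5
   vertex 4.0 3.9 4.3
   vertex 4.7 3.4 2.4
  endloop
 endfacet
 facet normal 0.279 -0.450 -0.848
  outer loop
   vertex 4.0 3.0 1.5
   vertex 3.6 0.3 2.8
   vertex 0.1 1.9 0.8
  endloop
 endfacet
 facet normal 0.809 -0.348 -0.474
  outer loop
   vertex 4.0 3.0 1.5
   vertex 4.7 3.4 2.4
   vertex 3.6 0.3 2.8
  endloop
 endfacet
 facet normal 0.135 0.143 -0.980
  outer loop
   vertex 4.0 3.0 1.5
   vertex 0.1 1.9 0.8
   vertex 2.2 4.7 1.5
  endloop
 endfacet
 facet normal 0.521 0.552 -0.651
  outer loop
   vertex 4.0 3.0 1.5
   vertex 2.2 4.7 1.5
   vertex 4.7 3.4 2.4
  endloop
 endfacet
 facet normal 0.120 -0.663 -0.739
  outer loop
   vertex 1.0 0.5 2.2
   vertex 0.1 1.9 0.8
   vertex 3.6 0.3 2.8
  endloop
 endfacet
 facet normal -0.711 0.213 0.670
  outer loop
   vertex 1.0 0.5 2.2
   vertex 4.0 3.9 4.3
   vertex 0.1 1.9 0.8
  endloop
 endfacet
 facet normal -0.236 -0.351 0.906
  outer loop
   vertex 1.0 0.5 2.2
   vertex 3.6 0.3 2.8
   vertex 4.0 3.9 4.3
  endloop
 endfacet
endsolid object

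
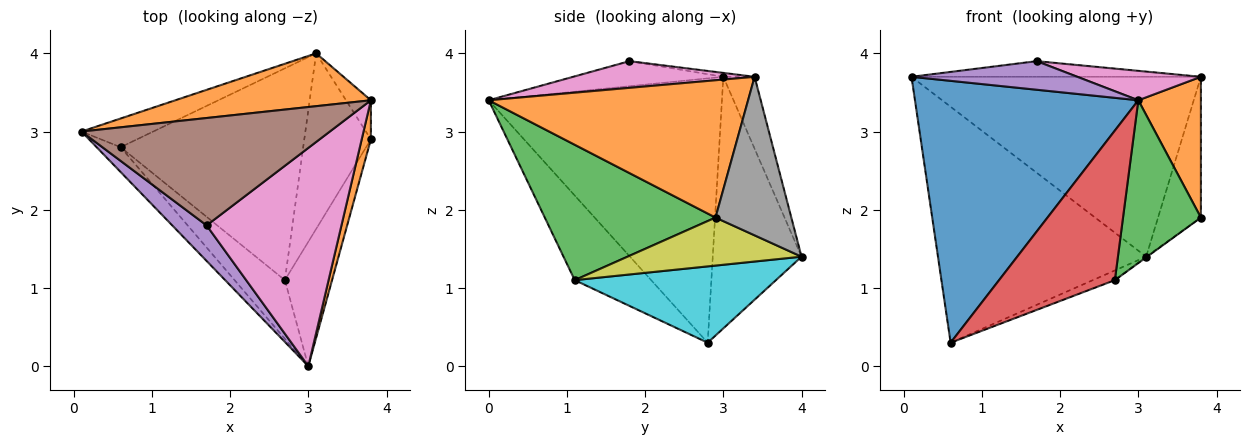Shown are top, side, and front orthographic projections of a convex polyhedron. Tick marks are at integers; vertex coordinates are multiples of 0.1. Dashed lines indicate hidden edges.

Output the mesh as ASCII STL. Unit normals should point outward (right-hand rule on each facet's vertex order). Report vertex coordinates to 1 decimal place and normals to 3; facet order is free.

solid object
 facet normal -0.721 -0.690 -0.065
  outer loop
   vertex 0.6 2.8 0.3
   vertex 3.0 0.0 3.4
   vertex 0.1 3.0 3.7
  endloop
 endfacet
 facet normal 0.970 -0.234 0.065
  outer loop
   vertex 3.8 3.4 3.7
   vertex 3.0 0.0 3.4
   vertex 3.8 2.9 1.9
  endloop
 endfacet
 facet normal 0.867 -0.396 -0.302
  outer loop
   vertex 2.7 1.1 1.1
   vertex 3.8 2.9 1.9
   vertex 3.0 0.0 3.4
  endloop
 endfacet
 facet normal -0.524 -0.793 -0.311
  outer loop
   vertex 2.7 1.1 1.1
   vertex 3.0 0.0 3.4
   vertex 0.6 2.8 0.3
  endloop
 endfacet
 facet normal -0.493 -0.545 0.678
  outer loop
   vertex 1.7 1.8 3.9
   vertex 0.1 3.0 3.7
   vertex 3.0 0.0 3.4
  endloop
 endfacet
 facet normal -0.016 0.144 0.989
  outer loop
   vertex 1.7 1.8 3.9
   vertex 3.8 3.4 3.7
   vertex 0.1 3.0 3.7
  endloop
 endfacet
 facet normal 0.193 -0.131 0.972
  outer loop
   vertex 1.7 1.8 3.9
   vertex 3.0 0.0 3.4
   vertex 3.8 3.4 3.7
  endloop
 endfacet
 facet normal 0.863 0.487 -0.135
  outer loop
   vertex 3.1 4.0 1.4
   vertex 3.8 3.4 3.7
   vertex 3.8 2.9 1.9
  endloop
 endfacet
 facet normal 0.585 0.003 -0.811
  outer loop
   vertex 3.1 4.0 1.4
   vertex 3.8 2.9 1.9
   vertex 2.7 1.1 1.1
  endloop
 endfacet
 facet normal 0.385 0.042 -0.922
  outer loop
   vertex 3.1 4.0 1.4
   vertex 2.7 1.1 1.1
   vertex 0.6 2.8 0.3
  endloop
 endfacet
 facet normal -0.390 0.914 -0.111
  outer loop
   vertex 3.1 4.0 1.4
   vertex 0.6 2.8 0.3
   vertex 0.1 3.0 3.7
  endloop
 endfacet
 facet normal -0.103 0.954 0.280
  outer loop
   vertex 3.1 4.0 1.4
   vertex 0.1 3.0 3.7
   vertex 3.8 3.4 3.7
  endloop
 endfacet
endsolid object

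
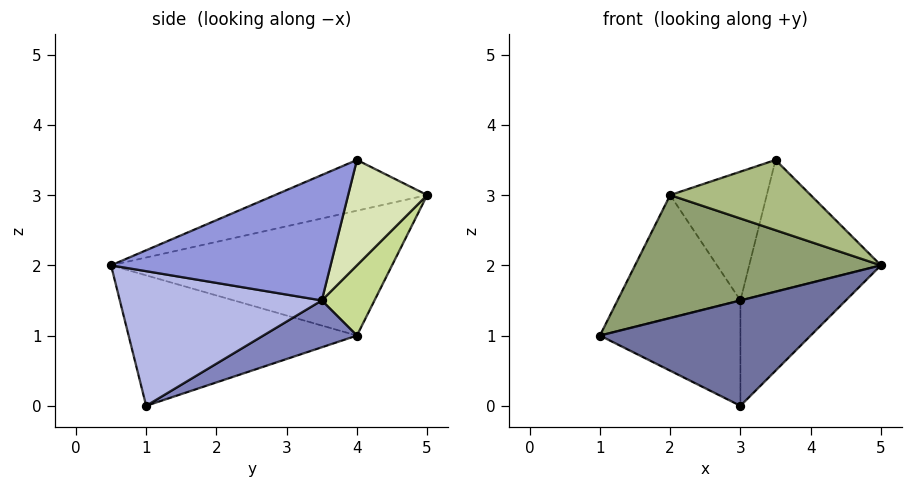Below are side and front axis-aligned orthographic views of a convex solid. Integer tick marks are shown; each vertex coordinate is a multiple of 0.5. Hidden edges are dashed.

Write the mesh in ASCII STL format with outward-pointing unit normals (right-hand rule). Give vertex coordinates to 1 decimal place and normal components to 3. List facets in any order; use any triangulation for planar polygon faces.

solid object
 facet normal -0.640 -0.590 0.492
  outer loop
   vertex 3.0 1.0 0.0
   vertex 5.0 0.5 2.0
   vertex 1.0 4.0 1.0
  endloop
 endfacet
 facet normal 0.324 0.487 -0.811
  outer loop
   vertex 3.0 3.5 1.5
   vertex 3.0 1.0 0.0
   vertex 1.0 4.0 1.0
  endloop
 endfacet
 facet normal 0.811 0.487 -0.324
  outer loop
   vertex 3.0 3.5 1.5
   vertex 3.5 4.0 3.5
   vertex 5.0 0.5 2.0
  endloop
 endfacet
 facet normal 0.702 0.366 -0.611
  outer loop
   vertex 3.0 3.5 1.5
   vertex 5.0 0.5 2.0
   vertex 3.0 1.0 0.0
  endloop
 endfacet
 facet normal -0.615 -0.538 0.576
  outer loop
   vertex 2.0 5.0 3.0
   vertex 1.0 4.0 1.0
   vertex 5.0 0.5 2.0
  endloop
 endfacet
 facet normal -0.560 -0.517 0.647
  outer loop
   vertex 2.0 5.0 3.0
   vertex 5.0 0.5 2.0
   vertex 3.5 4.0 3.5
  endloop
 endfacet
 facet normal 0.329 0.768 -0.549
  outer loop
   vertex 2.0 5.0 3.0
   vertex 3.0 3.5 1.5
   vertex 1.0 4.0 1.0
  endloop
 endfacet
 facet normal 0.597 0.730 -0.332
  outer loop
   vertex 2.0 5.0 3.0
   vertex 3.5 4.0 3.5
   vertex 3.0 3.5 1.5
  endloop
 endfacet
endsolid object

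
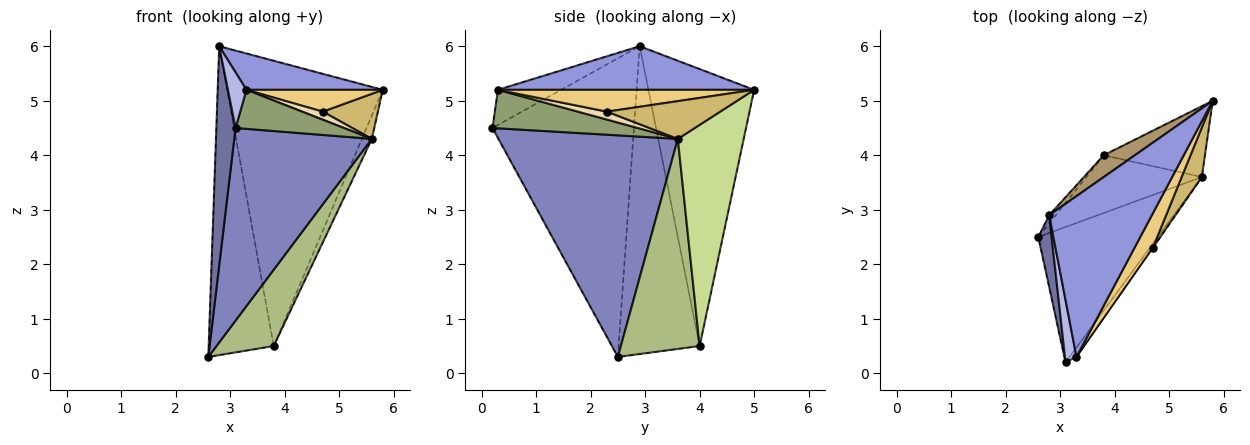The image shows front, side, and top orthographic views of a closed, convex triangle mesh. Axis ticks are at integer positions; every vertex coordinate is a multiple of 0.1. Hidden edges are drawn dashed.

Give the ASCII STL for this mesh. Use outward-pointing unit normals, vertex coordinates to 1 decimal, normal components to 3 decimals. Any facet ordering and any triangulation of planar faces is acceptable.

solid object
 facet normal -0.990 -0.135 0.044
  outer loop
   vertex 2.8 2.9 6.0
   vertex 2.6 2.5 0.3
   vertex 3.1 0.2 4.5
  endloop
 endfacet
 facet normal 0.730 -0.560 -0.393
  outer loop
   vertex 5.6 3.6 4.3
   vertex 3.1 0.2 4.5
   vertex 2.6 2.5 0.3
  endloop
 endfacet
 facet normal 0.383 -0.204 0.901
  outer loop
   vertex 3.3 0.3 5.2
   vertex 5.8 5.0 5.2
   vertex 2.8 2.9 6.0
  endloop
 endfacet
 facet normal -0.915 -0.268 0.300
  outer loop
   vertex 3.3 0.3 5.2
   vertex 2.8 2.9 6.0
   vertex 3.1 0.2 4.5
  endloop
 endfacet
 facet normal 0.793 -0.592 -0.142
  outer loop
   vertex 3.3 0.3 5.2
   vertex 3.1 0.2 4.5
   vertex 5.6 3.6 4.3
  endloop
 endfacet
 facet normal 0.739 -0.537 -0.407
  outer loop
   vertex 3.8 4.0 0.5
   vertex 5.6 3.6 4.3
   vertex 2.6 2.5 0.3
  endloop
 endfacet
 facet normal 0.901 0.136 -0.412
  outer loop
   vertex 3.8 4.0 0.5
   vertex 5.8 5.0 5.2
   vertex 5.6 3.6 4.3
  endloop
 endfacet
 facet normal -0.780 0.626 -0.017
  outer loop
   vertex 3.8 4.0 0.5
   vertex 2.6 2.5 0.3
   vertex 2.8 2.9 6.0
  endloop
 endfacet
 facet normal -0.561 0.825 0.063
  outer loop
   vertex 3.8 4.0 0.5
   vertex 2.8 2.9 6.0
   vertex 5.8 5.0 5.2
  endloop
 endfacet
 facet normal 0.810 -0.394 0.433
  outer loop
   vertex 4.7 2.3 4.8
   vertex 5.6 3.6 4.3
   vertex 5.8 5.0 5.2
  endloop
 endfacet
 facet normal 0.709 -0.377 0.596
  outer loop
   vertex 4.7 2.3 4.8
   vertex 5.8 5.0 5.2
   vertex 3.3 0.3 5.2
  endloop
 endfacet
 facet normal 0.816 -0.578 -0.034
  outer loop
   vertex 4.7 2.3 4.8
   vertex 3.3 0.3 5.2
   vertex 5.6 3.6 4.3
  endloop
 endfacet
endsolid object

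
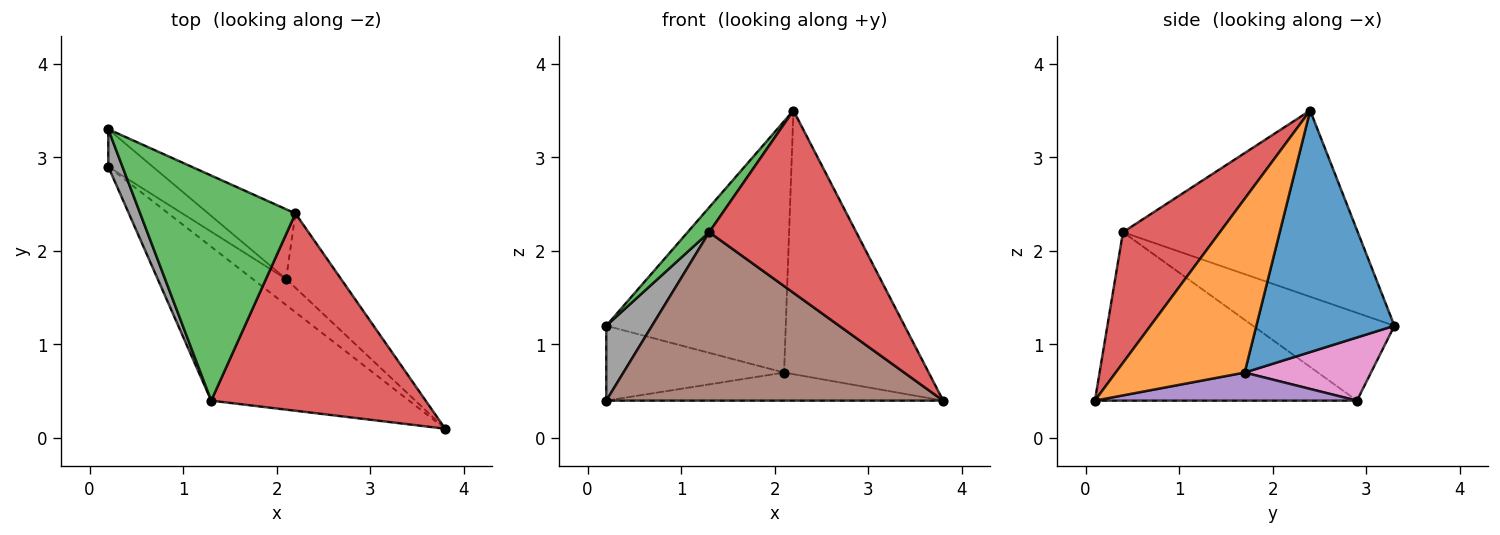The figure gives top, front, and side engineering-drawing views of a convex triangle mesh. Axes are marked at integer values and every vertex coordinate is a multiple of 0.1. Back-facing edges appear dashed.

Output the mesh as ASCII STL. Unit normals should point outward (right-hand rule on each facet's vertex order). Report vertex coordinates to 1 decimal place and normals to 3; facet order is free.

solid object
 facet normal 0.595 0.774 -0.215
  outer loop
   vertex 2.1 1.7 0.7
   vertex 0.2 3.3 1.2
   vertex 2.2 2.4 3.5
  endloop
 endfacet
 facet normal 0.651 0.730 -0.206
  outer loop
   vertex 2.1 1.7 0.7
   vertex 2.2 2.4 3.5
   vertex 3.8 0.1 0.4
  endloop
 endfacet
 facet normal -0.766 -0.070 0.639
  outer loop
   vertex 1.3 0.4 2.2
   vertex 2.2 2.4 3.5
   vertex 0.2 3.3 1.2
  endloop
 endfacet
 facet normal 0.408 -0.620 0.670
  outer loop
   vertex 1.3 0.4 2.2
   vertex 3.8 0.1 0.4
   vertex 2.2 2.4 3.5
  endloop
 endfacet
 facet normal 0.496 0.637 -0.590
  outer loop
   vertex 0.2 2.9 0.4
   vertex 2.1 1.7 0.7
   vertex 3.8 0.1 0.4
  endloop
 endfacet
 facet normal -0.498 -0.640 -0.585
  outer loop
   vertex 0.2 2.9 0.4
   vertex 3.8 0.1 0.4
   vertex 1.3 0.4 2.2
  endloop
 endfacet
 facet normal 0.536 0.755 -0.377
  outer loop
   vertex 0.2 2.9 0.4
   vertex 0.2 3.3 1.2
   vertex 2.1 1.7 0.7
  endloop
 endfacet
 facet normal -0.940 -0.304 0.152
  outer loop
   vertex 0.2 2.9 0.4
   vertex 1.3 0.4 2.2
   vertex 0.2 3.3 1.2
  endloop
 endfacet
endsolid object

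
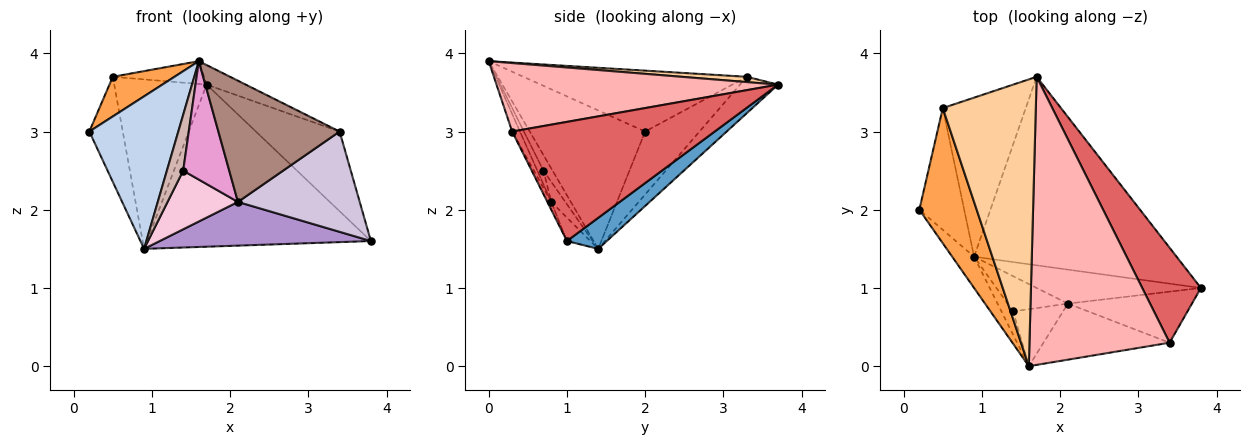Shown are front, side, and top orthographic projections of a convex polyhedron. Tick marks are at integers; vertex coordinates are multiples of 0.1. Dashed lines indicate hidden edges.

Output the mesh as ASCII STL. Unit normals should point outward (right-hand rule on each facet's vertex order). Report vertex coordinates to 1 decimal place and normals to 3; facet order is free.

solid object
 facet normal 0.115 0.648 -0.753
  outer loop
   vertex 0.9 1.4 1.5
   vertex 1.7 3.7 3.6
   vertex 3.8 1.0 1.6
  endloop
 endfacet
 facet normal -0.786 -0.606 -0.124
  outer loop
   vertex 0.9 1.4 1.5
   vertex 1.6 0.0 3.9
   vertex 0.2 2.0 3.0
  endloop
 endfacet
 facet normal -0.714 -0.197 0.672
  outer loop
   vertex 0.5 3.3 3.7
   vertex 0.2 2.0 3.0
   vertex 1.6 0.0 3.9
  endloop
 endfacet
 facet normal 0.057 0.079 0.995
  outer loop
   vertex 0.5 3.3 3.7
   vertex 1.6 0.0 3.9
   vertex 1.7 3.7 3.6
  endloop
 endfacet
 facet normal -0.728 0.447 -0.519
  outer loop
   vertex 0.5 3.3 3.7
   vertex 0.9 1.4 1.5
   vertex 0.2 2.0 3.0
  endloop
 endfacet
 facet normal -0.287 0.698 -0.655
  outer loop
   vertex 0.5 3.3 3.7
   vertex 1.7 3.7 3.6
   vertex 0.9 1.4 1.5
  endloop
 endfacet
 facet normal 0.841 0.348 0.414
  outer loop
   vertex 3.4 0.3 3.0
   vertex 3.8 1.0 1.6
   vertex 1.7 3.7 3.6
  endloop
 endfacet
 facet normal 0.438 0.061 0.897
  outer loop
   vertex 3.4 0.3 3.0
   vertex 1.7 3.7 3.6
   vertex 1.6 0.0 3.9
  endloop
 endfacet
 facet normal -0.087 -0.786 -0.612
  outer loop
   vertex 2.1 0.8 2.1
   vertex 0.9 1.4 1.5
   vertex 3.8 1.0 1.6
  endloop
 endfacet
 facet normal -0.029 -0.891 -0.454
  outer loop
   vertex 2.1 0.8 2.1
   vertex 3.8 1.0 1.6
   vertex 3.4 0.3 3.0
  endloop
 endfacet
 facet normal -0.058 -0.906 -0.419
  outer loop
   vertex 2.1 0.8 2.1
   vertex 3.4 0.3 3.0
   vertex 1.6 0.0 3.9
  endloop
 endfacet
 facet normal -0.459 -0.819 -0.344
  outer loop
   vertex 1.4 0.7 2.5
   vertex 1.6 0.0 3.9
   vertex 0.9 1.4 1.5
  endloop
 endfacet
 facet normal -0.118 -0.895 -0.431
  outer loop
   vertex 1.4 0.7 2.5
   vertex 2.1 0.8 2.1
   vertex 1.6 0.0 3.9
  endloop
 endfacet
 facet normal -0.169 -0.845 -0.507
  outer loop
   vertex 1.4 0.7 2.5
   vertex 0.9 1.4 1.5
   vertex 2.1 0.8 2.1
  endloop
 endfacet
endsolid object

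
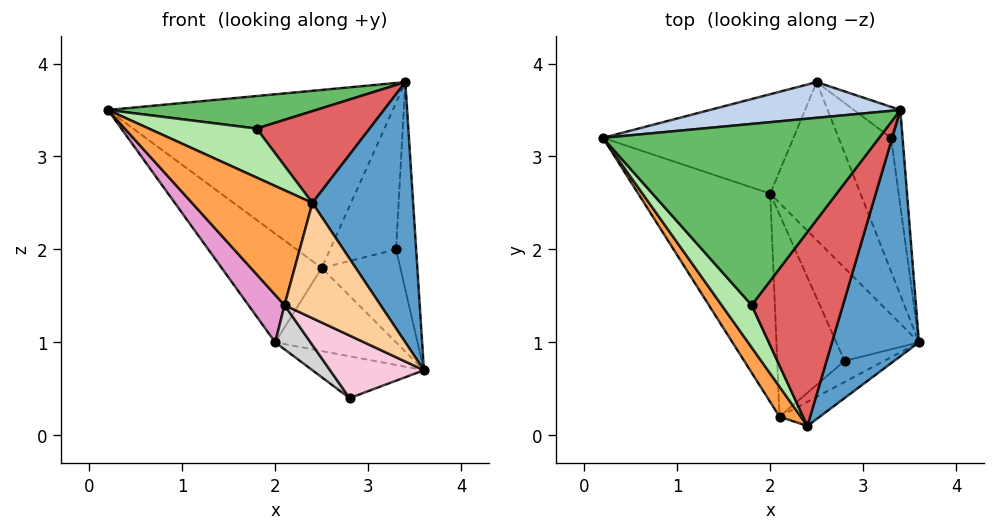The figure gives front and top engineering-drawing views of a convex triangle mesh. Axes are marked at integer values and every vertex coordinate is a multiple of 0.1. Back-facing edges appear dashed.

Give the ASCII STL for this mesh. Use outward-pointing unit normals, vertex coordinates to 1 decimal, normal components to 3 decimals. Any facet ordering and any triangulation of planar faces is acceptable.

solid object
 facet normal 0.844 -0.389 0.368
  outer loop
   vertex 2.4 0.1 2.5
   vertex 3.6 1.0 0.7
   vertex 3.4 3.5 3.8
  endloop
 endfacet
 facet normal -0.110 0.975 0.196
  outer loop
   vertex 2.5 3.8 1.8
   vertex 0.2 3.2 3.5
   vertex 3.4 3.5 3.8
  endloop
 endfacet
 facet normal -0.781 -0.605 0.158
  outer loop
   vertex 2.1 0.2 1.4
   vertex 2.4 0.1 2.5
   vertex 0.2 3.2 3.5
  endloop
 endfacet
 facet normal 0.392 -0.900 -0.189
  outer loop
   vertex 2.1 0.2 1.4
   vertex 3.6 1.0 0.7
   vertex 2.4 0.1 2.5
  endloop
 endfacet
 facet normal -0.075 -0.176 0.981
  outer loop
   vertex 1.8 1.4 3.3
   vertex 3.4 3.5 3.8
   vertex 0.2 3.2 3.5
  endloop
 endfacet
 facet normal -0.610 -0.600 0.517
  outer loop
   vertex 1.8 1.4 3.3
   vertex 0.2 3.2 3.5
   vertex 2.4 0.1 2.5
  endloop
 endfacet
 facet normal 0.269 -0.412 0.871
  outer loop
   vertex 1.8 1.4 3.3
   vertex 2.4 0.1 2.5
   vertex 3.4 3.5 3.8
  endloop
 endfacet
 facet normal 0.979 0.184 -0.085
  outer loop
   vertex 3.3 3.2 2.0
   vertex 3.4 3.5 3.8
   vertex 3.6 1.0 0.7
  endloop
 endfacet
 facet normal 0.535 0.483 -0.693
  outer loop
   vertex 3.3 3.2 2.0
   vertex 3.6 1.0 0.7
   vertex 2.5 3.8 1.8
  endloop
 endfacet
 facet normal 0.618 0.769 -0.163
  outer loop
   vertex 3.3 3.2 2.0
   vertex 2.5 3.8 1.8
   vertex 3.4 3.5 3.8
  endloop
 endfacet
 facet normal 0.287 0.446 -0.848
  outer loop
   vertex 2.0 2.6 1.0
   vertex 2.5 3.8 1.8
   vertex 3.6 1.0 0.7
  endloop
 endfacet
 facet normal -0.569 0.607 -0.555
  outer loop
   vertex 2.0 2.6 1.0
   vertex 0.2 3.2 3.5
   vertex 2.5 3.8 1.8
  endloop
 endfacet
 facet normal -0.819 -0.127 -0.559
  outer loop
   vertex 2.0 2.6 1.0
   vertex 2.1 0.2 1.4
   vertex 0.2 3.2 3.5
  endloop
 endfacet
 facet normal 0.336 -0.893 -0.301
  outer loop
   vertex 2.8 0.8 0.4
   vertex 3.6 1.0 0.7
   vertex 2.1 0.2 1.4
  endloop
 endfacet
 facet normal 0.233 0.399 -0.887
  outer loop
   vertex 2.8 0.8 0.4
   vertex 2.0 2.6 1.0
   vertex 3.6 1.0 0.7
  endloop
 endfacet
 facet normal -0.772 -0.136 -0.622
  outer loop
   vertex 2.8 0.8 0.4
   vertex 2.1 0.2 1.4
   vertex 2.0 2.6 1.0
  endloop
 endfacet
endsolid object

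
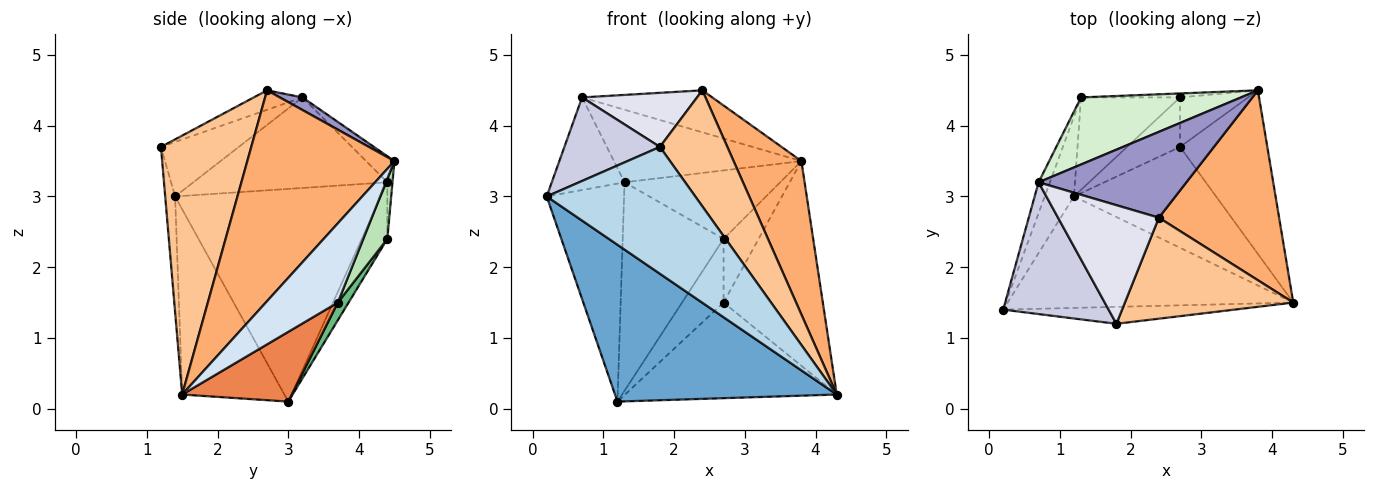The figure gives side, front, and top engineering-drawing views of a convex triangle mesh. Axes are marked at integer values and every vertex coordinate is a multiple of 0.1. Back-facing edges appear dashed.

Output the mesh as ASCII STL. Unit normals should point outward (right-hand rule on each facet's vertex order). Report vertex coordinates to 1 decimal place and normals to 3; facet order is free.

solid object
 facet normal -0.352 -0.763 -0.542
  outer loop
   vertex 1.2 3.0 0.1
   vertex 4.3 1.5 0.2
   vertex 0.2 1.4 3.0
  endloop
 endfacet
 facet normal -0.928 0.349 -0.128
  outer loop
   vertex 1.3 4.4 3.2
   vertex 1.2 3.0 0.1
   vertex 0.2 1.4 3.0
  endloop
 endfacet
 facet normal -0.066 -0.989 -0.132
  outer loop
   vertex 1.8 1.2 3.7
   vertex 0.2 1.4 3.0
   vertex 4.3 1.5 0.2
  endloop
 endfacet
 facet normal 0.493 0.680 -0.543
  outer loop
   vertex 2.7 3.7 1.5
   vertex 3.8 4.5 3.5
   vertex 4.3 1.5 0.2
  endloop
 endfacet
 facet normal 0.336 0.648 -0.684
  outer loop
   vertex 2.7 3.7 1.5
   vertex 4.3 1.5 0.2
   vertex 1.2 3.0 0.1
  endloop
 endfacet
 facet normal 0.806 -0.372 0.460
  outer loop
   vertex 2.4 2.7 4.5
   vertex 4.3 1.5 0.2
   vertex 3.8 4.5 3.5
  endloop
 endfacet
 facet normal 0.711 -0.531 0.462
  outer loop
   vertex 2.4 2.7 4.5
   vertex 1.8 1.2 3.7
   vertex 4.3 1.5 0.2
  endloop
 endfacet
 facet normal -0.226 0.891 -0.395
  outer loop
   vertex 2.7 4.4 2.4
   vertex 1.2 3.0 0.1
   vertex 1.3 4.4 3.2
  endloop
 endfacet
 facet normal 0.200 0.773 -0.601
  outer loop
   vertex 2.7 4.4 2.4
   vertex 2.7 3.7 1.5
   vertex 1.2 3.0 0.1
  endloop
 endfacet
 facet normal -0.033 0.998 -0.058
  outer loop
   vertex 2.7 4.4 2.4
   vertex 1.3 4.4 3.2
   vertex 3.8 4.5 3.5
  endloop
 endfacet
 facet normal 0.477 0.694 -0.540
  outer loop
   vertex 2.7 4.4 2.4
   vertex 3.8 4.5 3.5
   vertex 2.7 3.7 1.5
  endloop
 endfacet
 facet normal -0.110 0.730 0.675
  outer loop
   vertex 0.7 3.2 4.4
   vertex 3.8 4.5 3.5
   vertex 1.3 4.4 3.2
  endloop
 endfacet
 facet normal 0.076 0.438 0.896
  outer loop
   vertex 0.7 3.2 4.4
   vertex 2.4 2.7 4.5
   vertex 3.8 4.5 3.5
  endloop
 endfacet
 facet normal -0.930 0.349 -0.116
  outer loop
   vertex 0.7 3.2 4.4
   vertex 1.3 4.4 3.2
   vertex 0.2 1.4 3.0
  endloop
 endfacet
 facet normal -0.400 -0.491 0.774
  outer loop
   vertex 0.7 3.2 4.4
   vertex 0.2 1.4 3.0
   vertex 1.8 1.2 3.7
  endloop
 endfacet
 facet normal -0.173 -0.409 0.896
  outer loop
   vertex 0.7 3.2 4.4
   vertex 1.8 1.2 3.7
   vertex 2.4 2.7 4.5
  endloop
 endfacet
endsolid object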